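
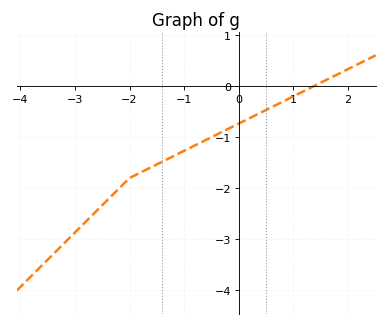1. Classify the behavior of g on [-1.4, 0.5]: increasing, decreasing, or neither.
increasing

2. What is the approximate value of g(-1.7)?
-1.64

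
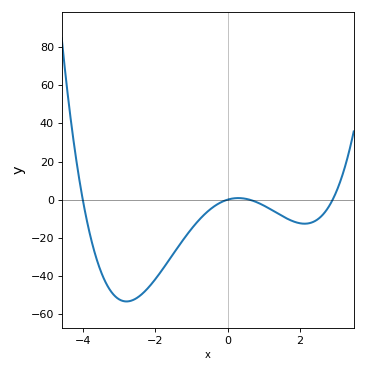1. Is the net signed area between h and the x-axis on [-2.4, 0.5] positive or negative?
negative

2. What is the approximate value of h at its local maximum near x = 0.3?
0.826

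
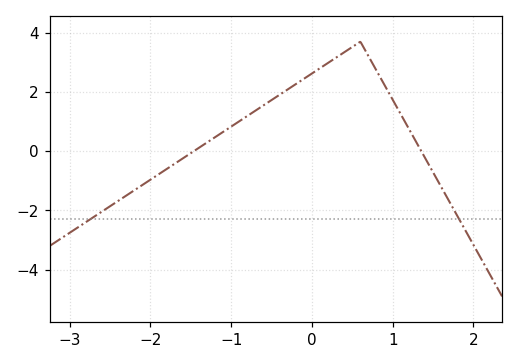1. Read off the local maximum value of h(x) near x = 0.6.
3.7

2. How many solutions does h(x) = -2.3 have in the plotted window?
2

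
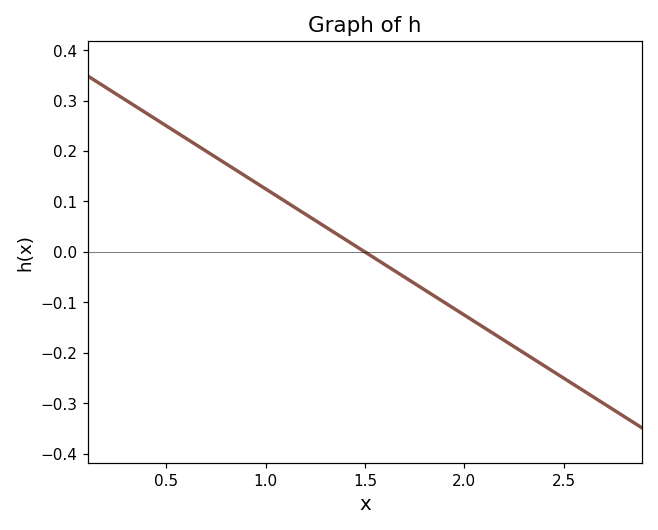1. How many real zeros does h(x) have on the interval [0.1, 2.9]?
1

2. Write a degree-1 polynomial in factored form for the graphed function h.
y = -0.25(x - 1.5)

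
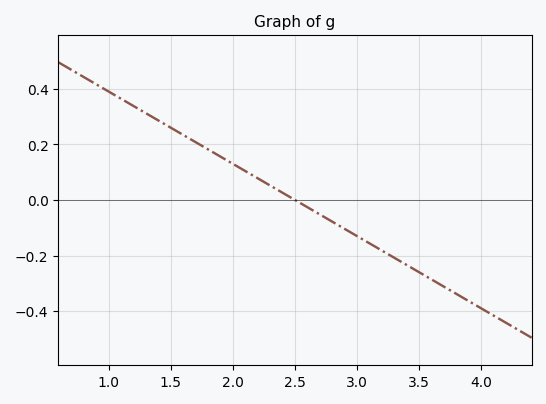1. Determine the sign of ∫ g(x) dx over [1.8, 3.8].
negative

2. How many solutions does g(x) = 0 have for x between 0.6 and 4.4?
1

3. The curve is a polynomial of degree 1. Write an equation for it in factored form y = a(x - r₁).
y = -0.26(x - 2.5)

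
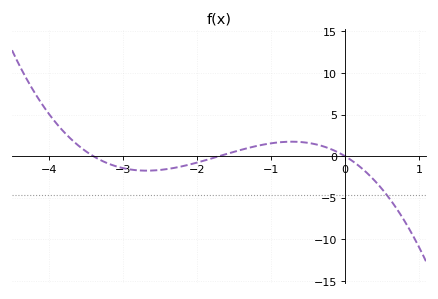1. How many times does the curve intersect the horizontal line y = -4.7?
1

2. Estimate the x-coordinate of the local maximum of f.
-0.718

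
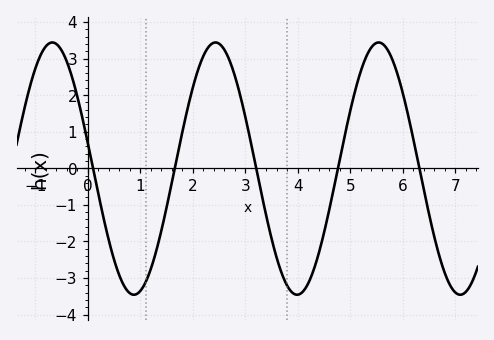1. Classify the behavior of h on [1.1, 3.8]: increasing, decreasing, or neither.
neither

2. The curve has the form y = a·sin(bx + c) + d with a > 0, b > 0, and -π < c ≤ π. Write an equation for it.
y = 3.45sin(2x + 2.9) - 0.01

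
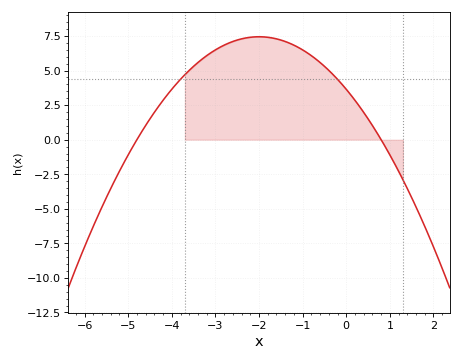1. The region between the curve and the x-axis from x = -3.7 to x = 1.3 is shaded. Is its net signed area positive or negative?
positive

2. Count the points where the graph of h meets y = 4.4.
2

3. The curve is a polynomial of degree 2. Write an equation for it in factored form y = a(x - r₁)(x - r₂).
y = -0.95(x + 4.8)(x - 0.8)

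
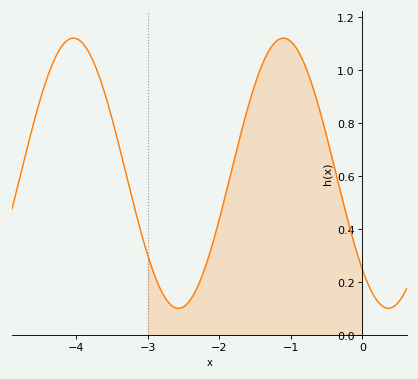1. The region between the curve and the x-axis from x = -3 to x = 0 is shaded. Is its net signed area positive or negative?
positive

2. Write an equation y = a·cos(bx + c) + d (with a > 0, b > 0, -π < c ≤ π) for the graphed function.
y = 0.51cos(2.14x + 2.36) + 0.61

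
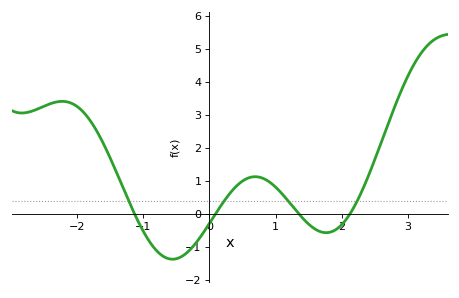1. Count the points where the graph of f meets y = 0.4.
4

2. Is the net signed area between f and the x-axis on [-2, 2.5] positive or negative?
positive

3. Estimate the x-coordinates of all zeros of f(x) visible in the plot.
-1.13, 0.093, 1.35, 2.12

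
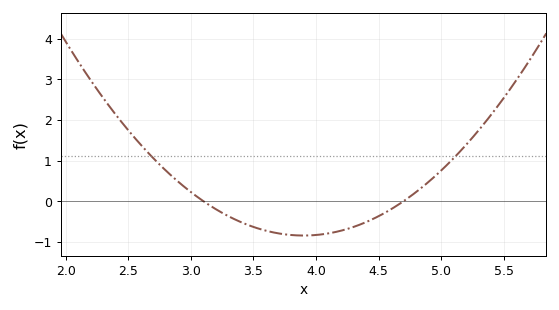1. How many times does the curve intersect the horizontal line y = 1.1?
2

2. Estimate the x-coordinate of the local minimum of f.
3.9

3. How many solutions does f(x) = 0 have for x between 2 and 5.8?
2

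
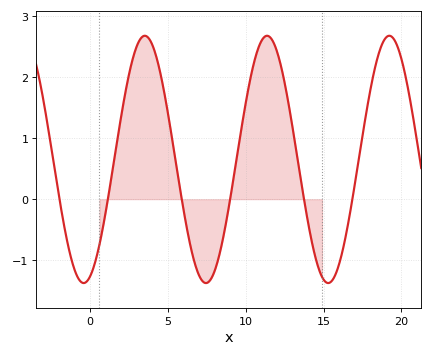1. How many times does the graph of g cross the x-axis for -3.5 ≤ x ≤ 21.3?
6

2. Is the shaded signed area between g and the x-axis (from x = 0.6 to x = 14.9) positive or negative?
positive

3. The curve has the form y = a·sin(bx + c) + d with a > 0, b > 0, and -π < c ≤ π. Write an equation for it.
y = 2.02sin(0.8x - 1.24) + 0.65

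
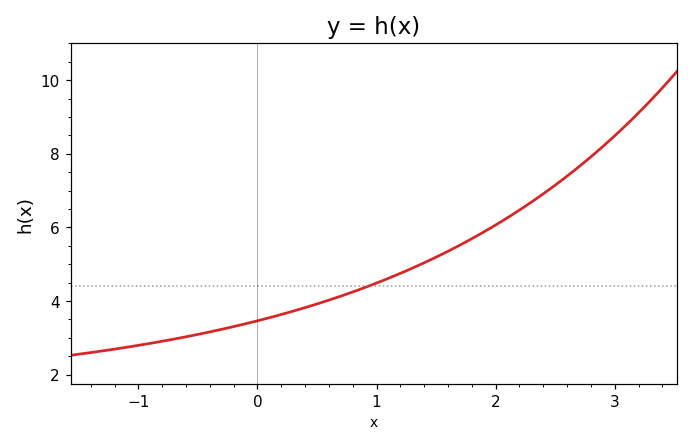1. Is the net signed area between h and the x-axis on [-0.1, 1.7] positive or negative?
positive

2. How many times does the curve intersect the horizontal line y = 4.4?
1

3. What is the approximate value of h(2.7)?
7.6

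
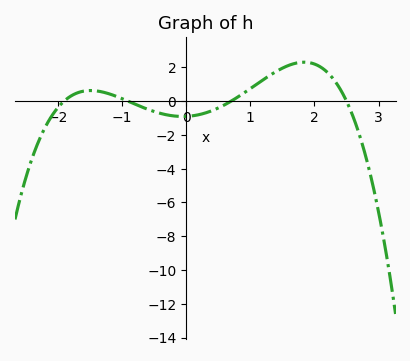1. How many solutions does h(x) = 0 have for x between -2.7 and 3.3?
4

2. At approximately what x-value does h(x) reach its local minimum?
-0.1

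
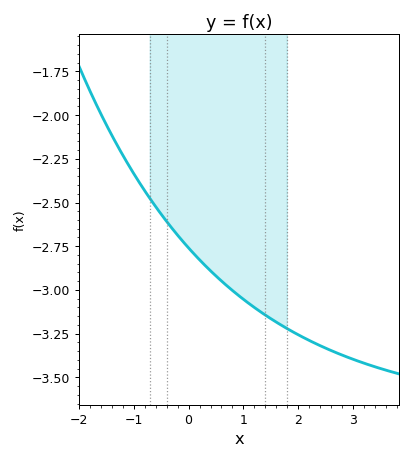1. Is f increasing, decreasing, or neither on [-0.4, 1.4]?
decreasing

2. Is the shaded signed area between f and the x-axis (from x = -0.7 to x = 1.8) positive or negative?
negative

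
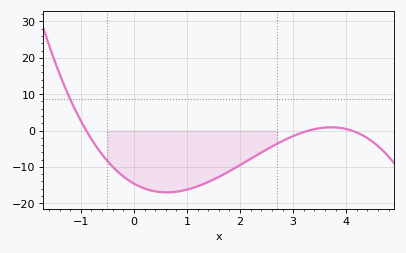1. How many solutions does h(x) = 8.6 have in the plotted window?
1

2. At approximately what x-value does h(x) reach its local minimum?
0.6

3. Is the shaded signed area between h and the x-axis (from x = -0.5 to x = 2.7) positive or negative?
negative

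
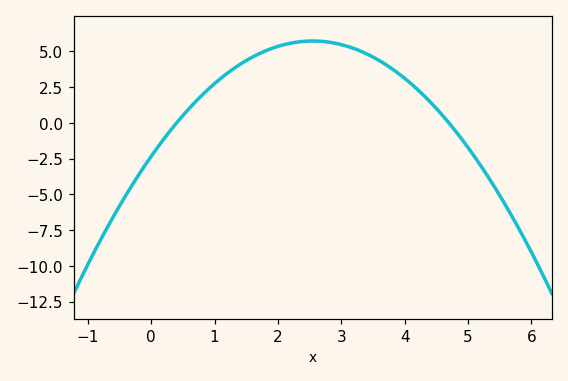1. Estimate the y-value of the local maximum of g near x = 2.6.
5.73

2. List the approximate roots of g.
0.4, 4.7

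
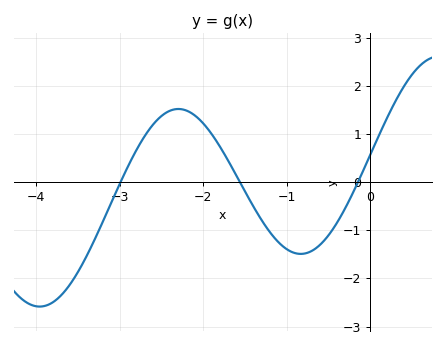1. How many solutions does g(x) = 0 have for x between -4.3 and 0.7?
3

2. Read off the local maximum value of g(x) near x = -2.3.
1.52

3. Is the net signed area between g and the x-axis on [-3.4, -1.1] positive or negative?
positive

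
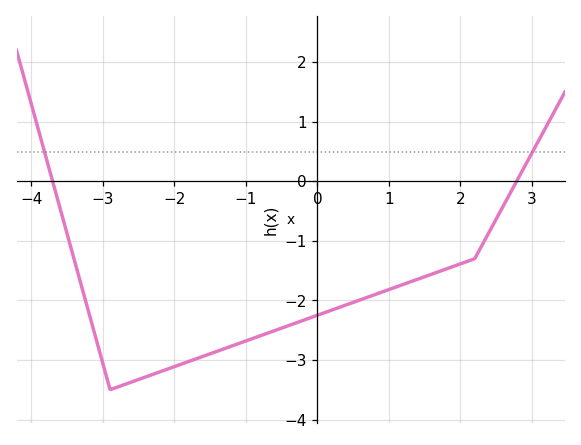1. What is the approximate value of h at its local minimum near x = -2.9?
-3.5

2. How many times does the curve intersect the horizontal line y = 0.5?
2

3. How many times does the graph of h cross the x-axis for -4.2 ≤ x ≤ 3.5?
2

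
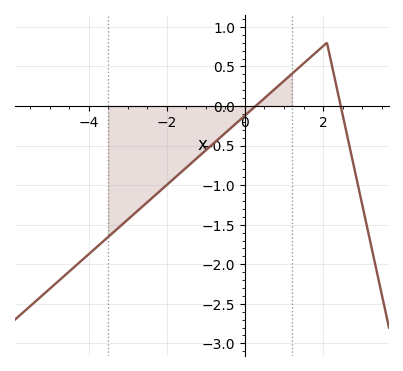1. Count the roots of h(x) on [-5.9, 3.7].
2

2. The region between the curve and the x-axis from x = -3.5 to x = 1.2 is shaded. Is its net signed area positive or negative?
negative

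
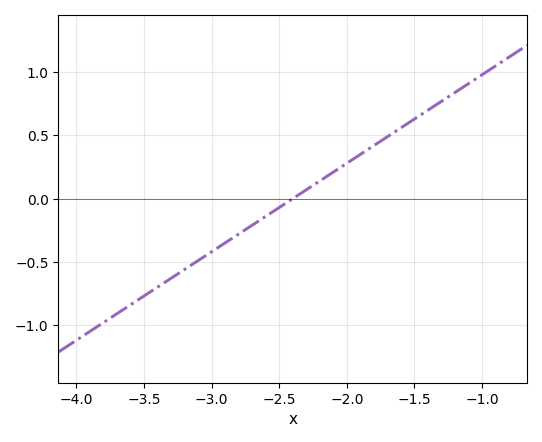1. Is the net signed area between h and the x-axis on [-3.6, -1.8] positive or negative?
negative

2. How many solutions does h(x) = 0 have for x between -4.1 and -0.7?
1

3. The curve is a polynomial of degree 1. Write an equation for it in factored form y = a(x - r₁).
y = 0.7(x + 2.4)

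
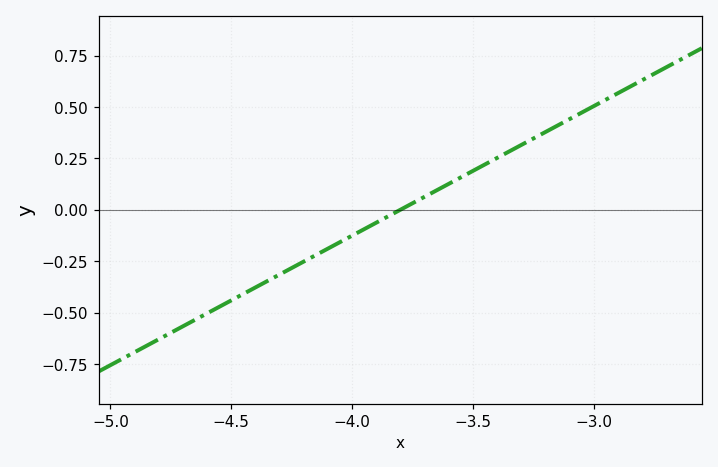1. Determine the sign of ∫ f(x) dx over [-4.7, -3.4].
negative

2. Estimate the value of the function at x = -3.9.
-0.06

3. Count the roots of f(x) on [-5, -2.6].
1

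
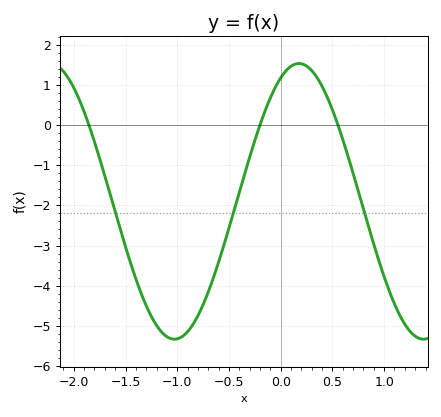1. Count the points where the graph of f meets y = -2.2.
3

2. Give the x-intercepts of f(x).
-1.85, -0.2, 0.55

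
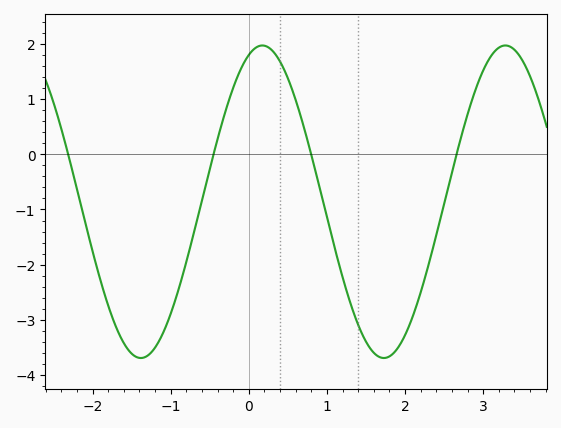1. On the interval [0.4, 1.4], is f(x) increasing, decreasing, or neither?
decreasing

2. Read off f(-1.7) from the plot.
-3.13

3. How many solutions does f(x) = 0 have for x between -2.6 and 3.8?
4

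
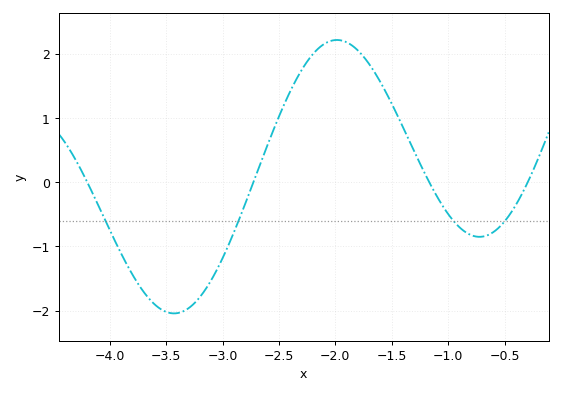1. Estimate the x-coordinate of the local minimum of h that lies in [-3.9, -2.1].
-3.43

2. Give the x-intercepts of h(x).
-4.2, -2.73, -1.17, -0.294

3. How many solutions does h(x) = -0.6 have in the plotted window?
4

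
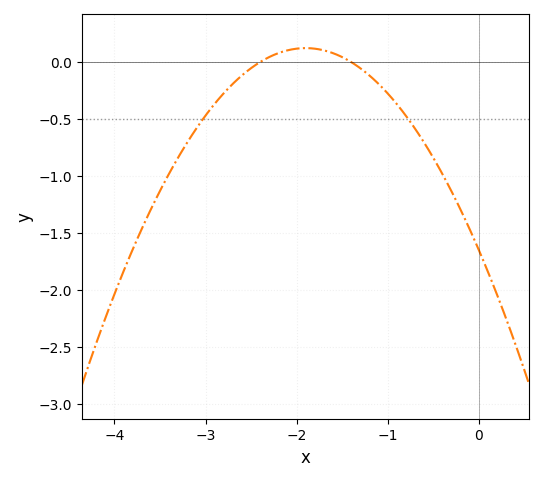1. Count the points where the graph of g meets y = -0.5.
2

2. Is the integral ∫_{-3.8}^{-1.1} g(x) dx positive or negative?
negative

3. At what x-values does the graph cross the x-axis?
-2.4, -1.4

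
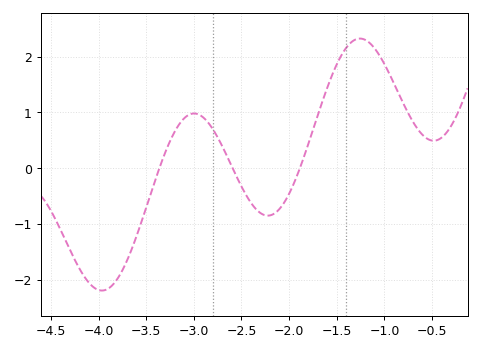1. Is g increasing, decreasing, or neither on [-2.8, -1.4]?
neither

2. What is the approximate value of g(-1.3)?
2.31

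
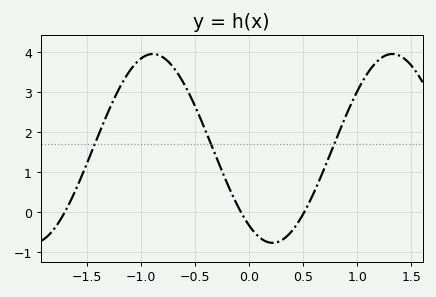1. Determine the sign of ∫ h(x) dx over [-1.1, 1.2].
positive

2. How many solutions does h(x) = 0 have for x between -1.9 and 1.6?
3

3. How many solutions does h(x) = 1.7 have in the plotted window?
3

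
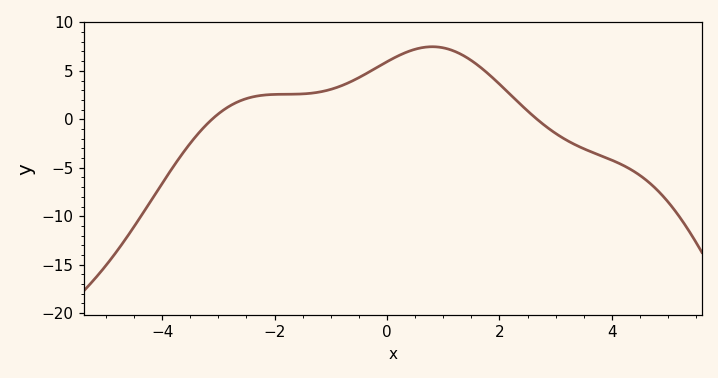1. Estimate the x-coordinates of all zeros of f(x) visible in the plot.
-3.11, 2.67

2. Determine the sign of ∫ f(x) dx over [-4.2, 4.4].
positive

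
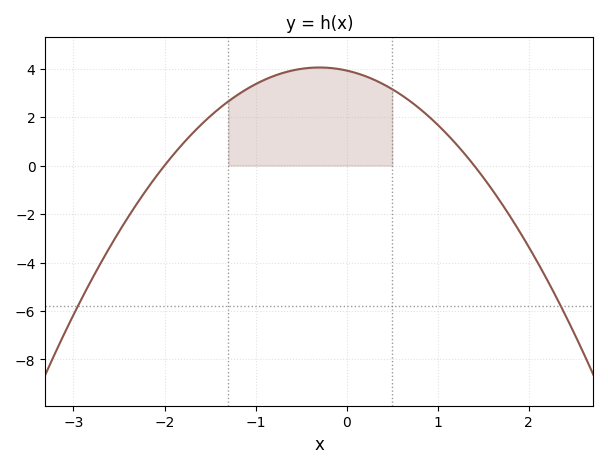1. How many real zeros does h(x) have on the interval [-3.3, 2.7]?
2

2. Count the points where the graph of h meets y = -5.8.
2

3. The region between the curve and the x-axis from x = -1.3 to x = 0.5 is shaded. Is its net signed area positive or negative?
positive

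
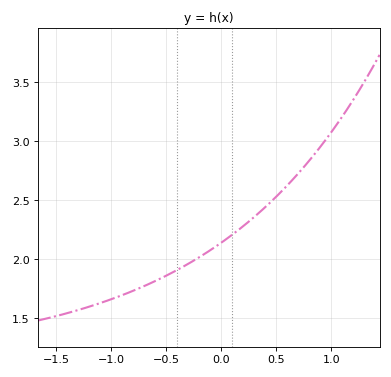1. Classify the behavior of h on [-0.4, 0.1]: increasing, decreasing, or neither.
increasing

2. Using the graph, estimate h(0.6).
2.62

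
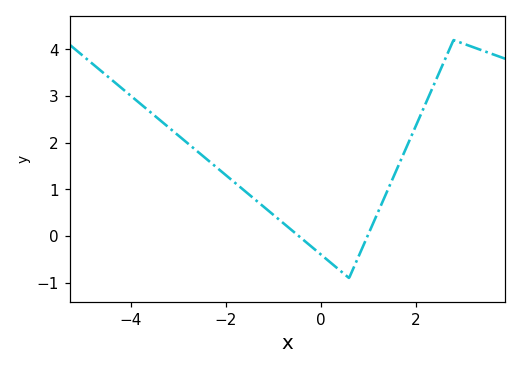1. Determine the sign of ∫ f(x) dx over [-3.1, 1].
positive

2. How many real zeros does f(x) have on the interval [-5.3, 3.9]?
2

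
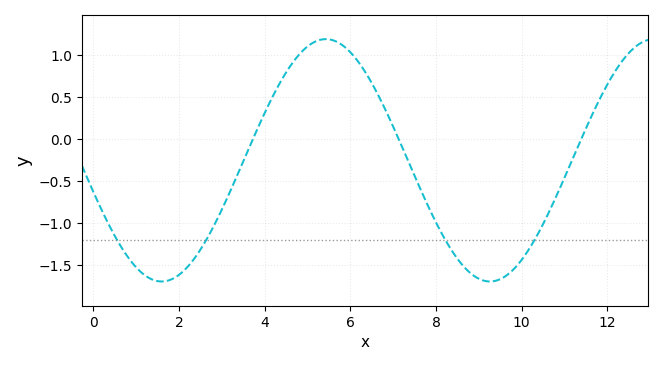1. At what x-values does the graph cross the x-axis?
3.8, 7.2, 11.4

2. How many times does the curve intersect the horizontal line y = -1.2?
4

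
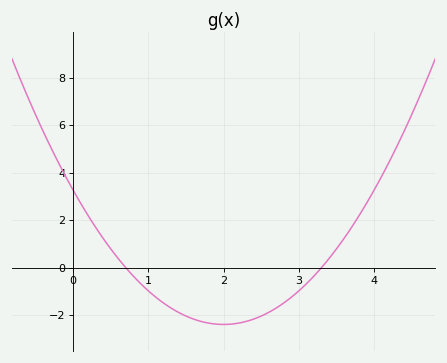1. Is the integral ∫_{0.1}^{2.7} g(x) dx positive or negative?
negative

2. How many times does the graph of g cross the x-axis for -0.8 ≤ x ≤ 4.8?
2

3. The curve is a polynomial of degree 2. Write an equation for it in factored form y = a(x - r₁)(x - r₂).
y = 1.42(x - 0.7)(x - 3.3)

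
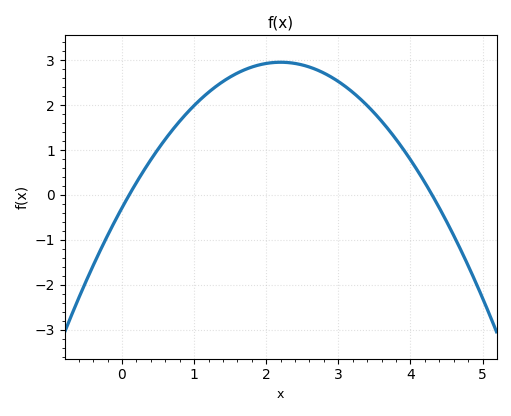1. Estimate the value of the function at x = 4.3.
0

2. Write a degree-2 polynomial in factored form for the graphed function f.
y = -0.67(x - 0.1)(x - 4.3)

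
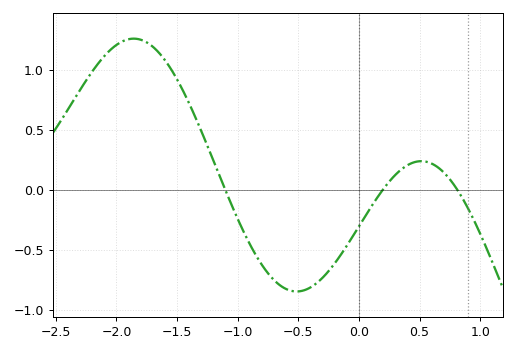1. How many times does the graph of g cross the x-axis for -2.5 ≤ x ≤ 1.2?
3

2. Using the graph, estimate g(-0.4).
-0.809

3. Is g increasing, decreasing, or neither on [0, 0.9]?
neither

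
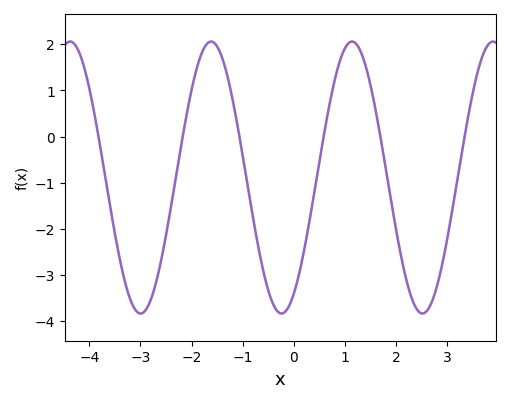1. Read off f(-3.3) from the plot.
-3.17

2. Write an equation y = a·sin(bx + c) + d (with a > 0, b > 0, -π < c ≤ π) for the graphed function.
y = 2.95sin(2.28x - 1.02) - 0.89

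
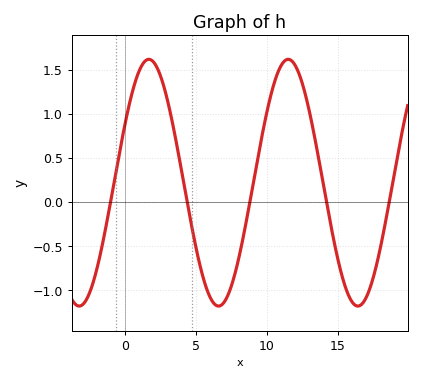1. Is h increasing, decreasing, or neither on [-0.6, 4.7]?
neither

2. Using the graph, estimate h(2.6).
1.4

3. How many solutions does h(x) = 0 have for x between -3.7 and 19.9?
5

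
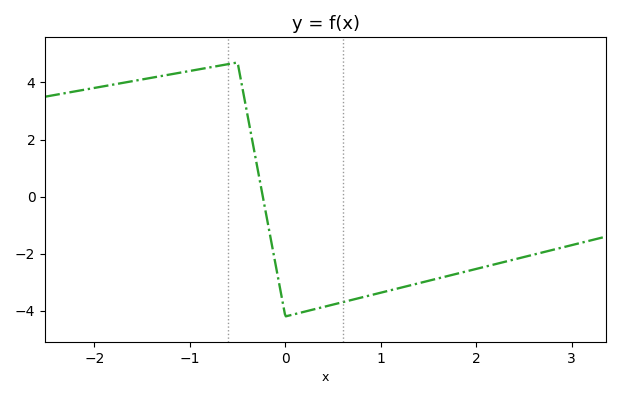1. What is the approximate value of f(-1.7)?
4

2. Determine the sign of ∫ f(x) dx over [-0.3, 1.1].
negative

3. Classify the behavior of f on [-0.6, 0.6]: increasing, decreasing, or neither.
neither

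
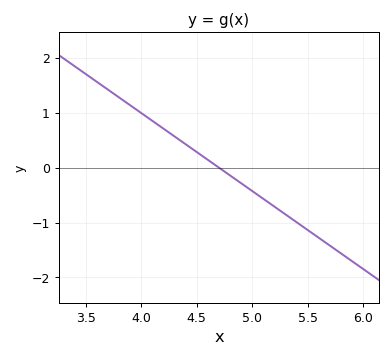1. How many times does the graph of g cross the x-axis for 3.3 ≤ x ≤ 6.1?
1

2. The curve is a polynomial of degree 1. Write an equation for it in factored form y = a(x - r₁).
y = -1.42(x - 4.7)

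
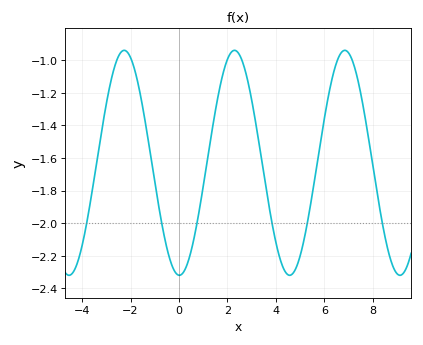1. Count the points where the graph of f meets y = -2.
6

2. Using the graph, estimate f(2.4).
-0.948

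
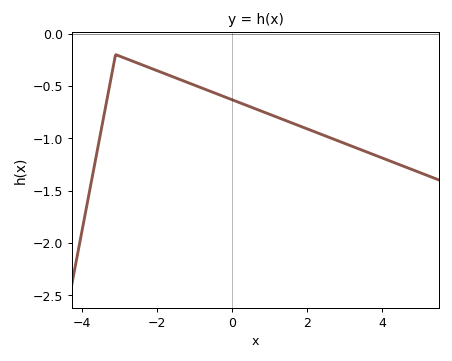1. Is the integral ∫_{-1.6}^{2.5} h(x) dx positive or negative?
negative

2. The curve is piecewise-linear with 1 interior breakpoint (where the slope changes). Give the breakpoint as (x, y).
(-3.1, -0.2)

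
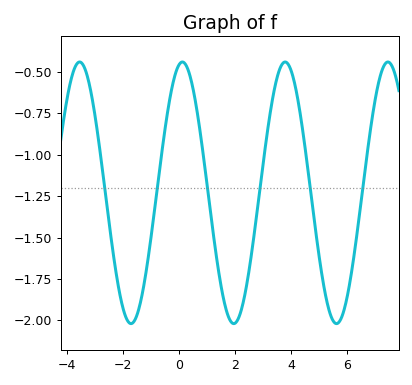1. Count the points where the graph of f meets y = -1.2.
6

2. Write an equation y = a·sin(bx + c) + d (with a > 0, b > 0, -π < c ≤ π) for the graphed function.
y = 0.79sin(1.71x + 1.36) - 1.23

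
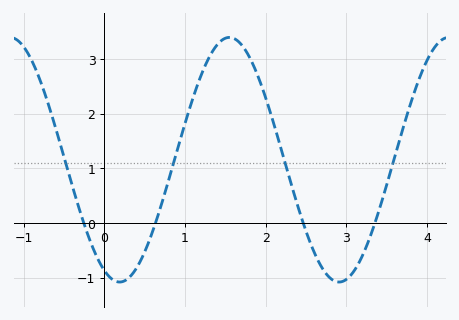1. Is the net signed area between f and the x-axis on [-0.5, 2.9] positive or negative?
positive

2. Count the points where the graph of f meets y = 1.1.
4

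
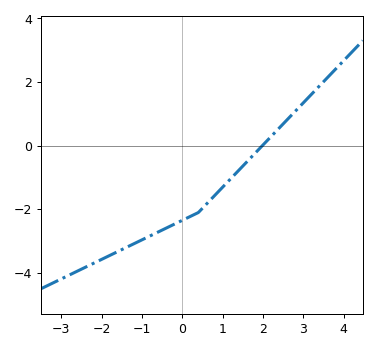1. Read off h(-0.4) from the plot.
-2.6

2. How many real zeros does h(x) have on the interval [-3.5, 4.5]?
1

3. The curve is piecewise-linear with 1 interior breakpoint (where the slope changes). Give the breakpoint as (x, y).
(0.4, -2.1)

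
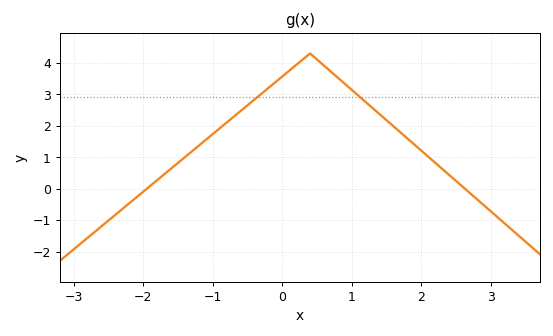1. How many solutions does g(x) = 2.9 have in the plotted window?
2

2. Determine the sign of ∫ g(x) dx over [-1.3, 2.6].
positive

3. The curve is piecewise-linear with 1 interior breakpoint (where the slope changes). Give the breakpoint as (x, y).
(0.4, 4.3)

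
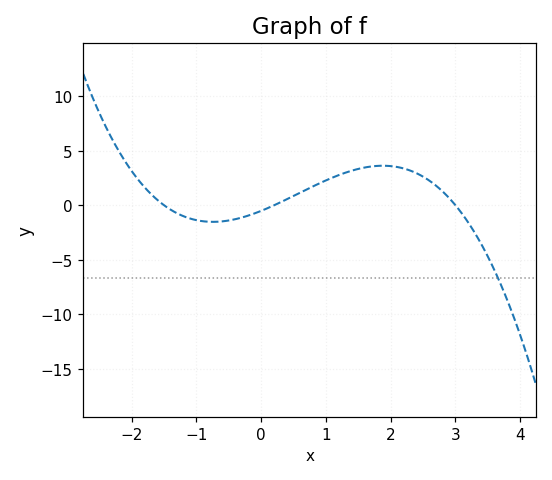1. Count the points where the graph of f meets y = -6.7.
1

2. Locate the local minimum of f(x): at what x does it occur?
-0.747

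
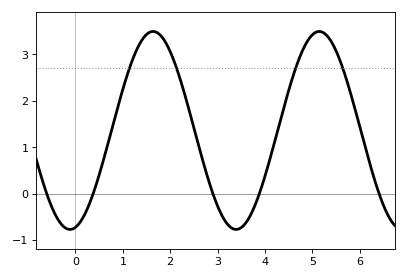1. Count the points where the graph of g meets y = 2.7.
4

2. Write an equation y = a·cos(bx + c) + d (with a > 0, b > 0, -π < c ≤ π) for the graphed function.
y = 2.13cos(1.79x - 2.93) + 1.36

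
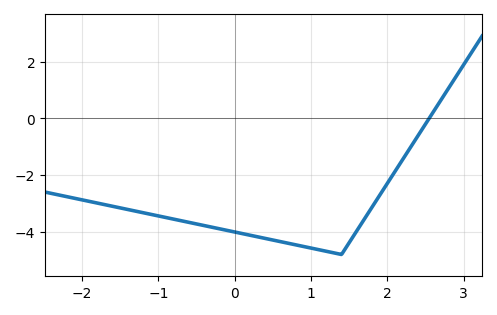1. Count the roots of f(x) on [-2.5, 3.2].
1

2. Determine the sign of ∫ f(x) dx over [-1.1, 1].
negative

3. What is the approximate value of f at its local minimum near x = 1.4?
-4.8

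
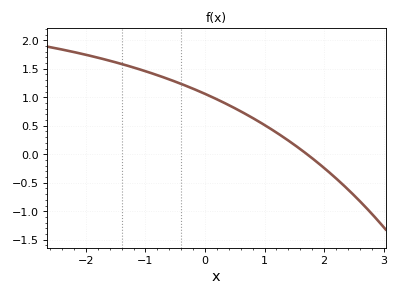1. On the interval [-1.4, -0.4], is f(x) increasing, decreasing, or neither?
decreasing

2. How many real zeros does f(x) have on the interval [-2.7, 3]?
1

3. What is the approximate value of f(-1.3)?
1.55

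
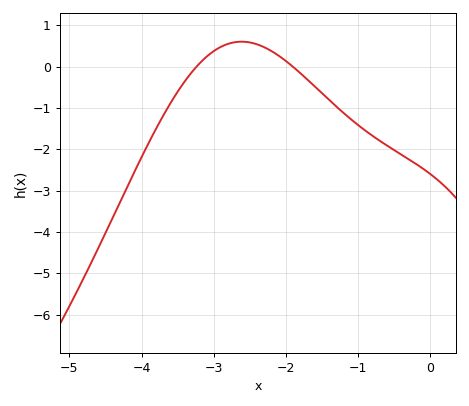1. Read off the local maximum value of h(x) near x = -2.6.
0.601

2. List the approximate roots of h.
-3.24, -1.9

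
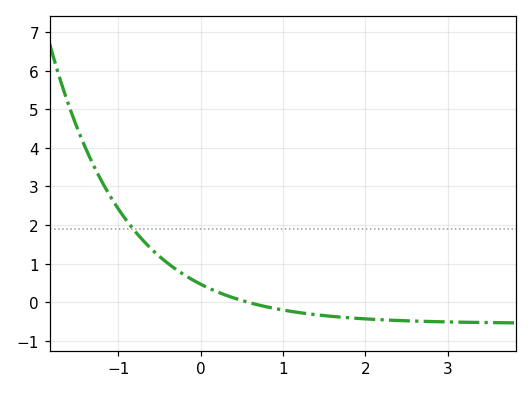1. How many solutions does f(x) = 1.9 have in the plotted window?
1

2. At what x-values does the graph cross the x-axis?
0.577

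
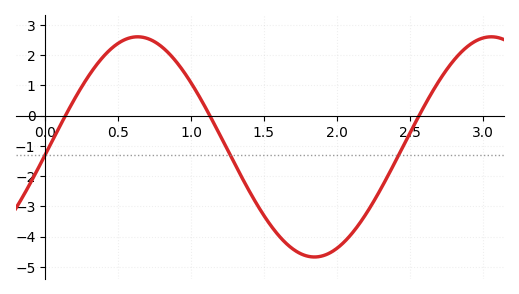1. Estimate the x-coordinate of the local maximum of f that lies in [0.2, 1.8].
0.65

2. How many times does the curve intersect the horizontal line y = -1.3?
3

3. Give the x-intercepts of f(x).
0.15, 1.15, 2.55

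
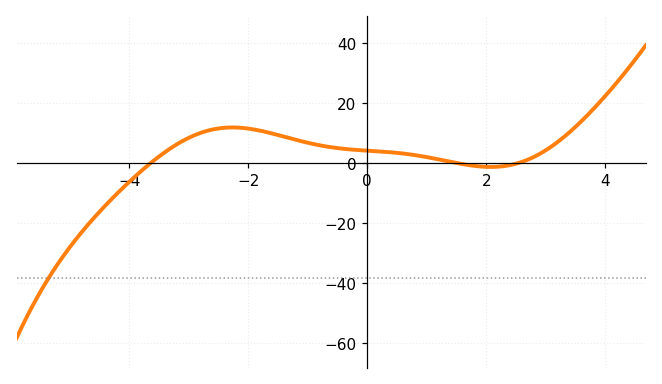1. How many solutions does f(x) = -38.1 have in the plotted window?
1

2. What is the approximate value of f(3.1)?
6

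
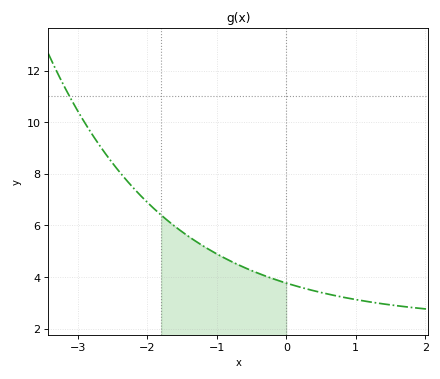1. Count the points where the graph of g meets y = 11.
1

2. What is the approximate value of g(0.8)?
3.23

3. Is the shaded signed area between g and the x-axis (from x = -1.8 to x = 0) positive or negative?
positive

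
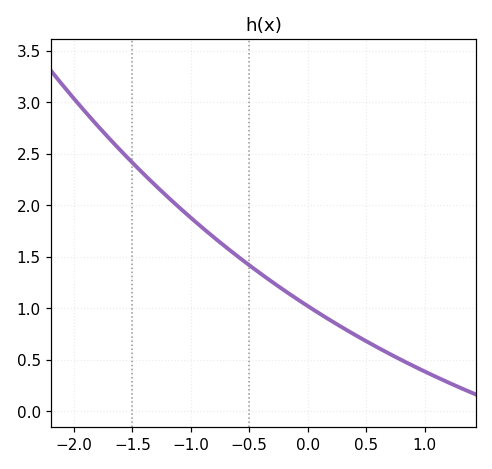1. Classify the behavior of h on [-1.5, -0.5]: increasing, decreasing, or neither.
decreasing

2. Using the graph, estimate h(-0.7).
1.59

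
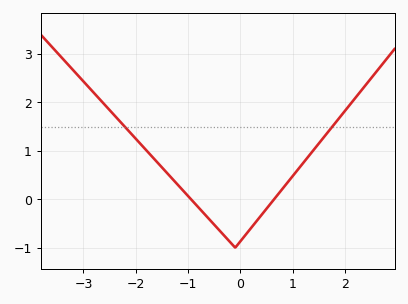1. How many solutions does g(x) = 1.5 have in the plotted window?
2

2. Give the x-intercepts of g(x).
-0.945, 0.642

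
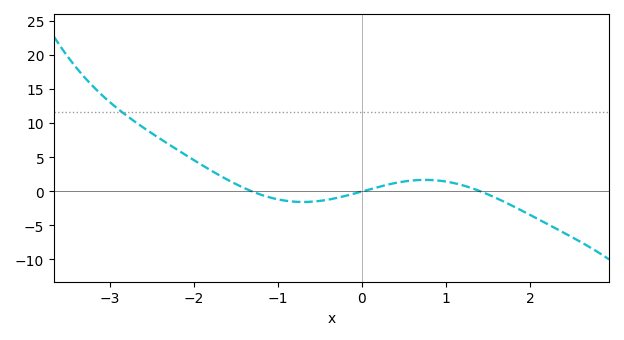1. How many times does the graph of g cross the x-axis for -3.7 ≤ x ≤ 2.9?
3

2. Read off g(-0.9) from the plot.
-1.5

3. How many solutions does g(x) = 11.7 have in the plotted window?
1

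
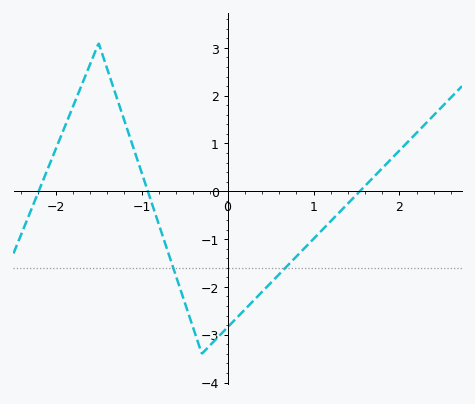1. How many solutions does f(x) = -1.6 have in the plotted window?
2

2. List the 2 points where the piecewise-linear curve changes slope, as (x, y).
(-1.5, 3.1); (-0.3, -3.4)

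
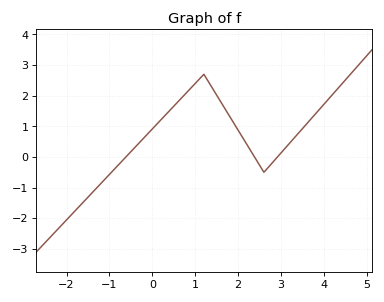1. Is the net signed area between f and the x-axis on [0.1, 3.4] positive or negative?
positive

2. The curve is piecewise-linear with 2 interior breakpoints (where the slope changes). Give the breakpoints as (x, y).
(1.2, 2.7); (2.6, -0.5)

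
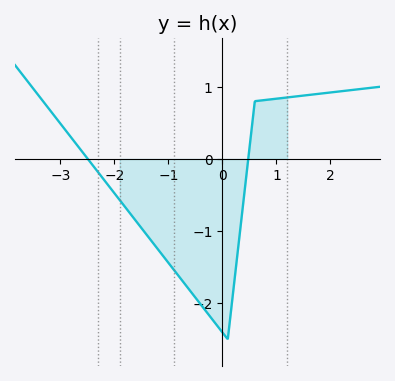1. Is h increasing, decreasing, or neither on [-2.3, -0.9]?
decreasing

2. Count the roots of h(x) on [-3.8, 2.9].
2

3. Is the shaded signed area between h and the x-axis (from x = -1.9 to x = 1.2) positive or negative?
negative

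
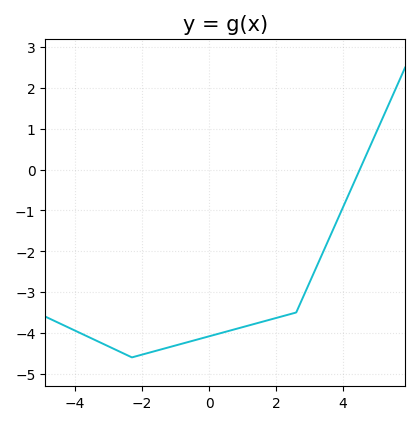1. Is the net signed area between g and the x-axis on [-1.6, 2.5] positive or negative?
negative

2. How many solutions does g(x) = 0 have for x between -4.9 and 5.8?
1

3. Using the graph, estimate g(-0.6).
-4.2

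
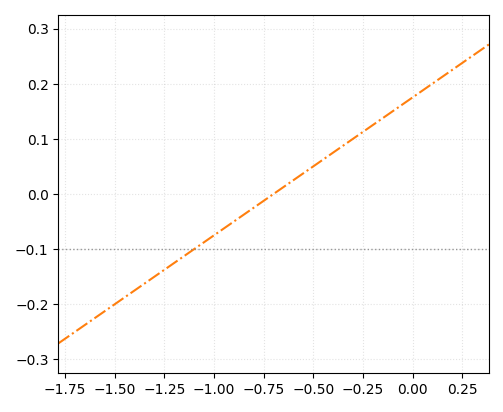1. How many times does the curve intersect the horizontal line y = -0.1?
1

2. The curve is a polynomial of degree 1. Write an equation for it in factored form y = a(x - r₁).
y = 0.25(x + 0.7)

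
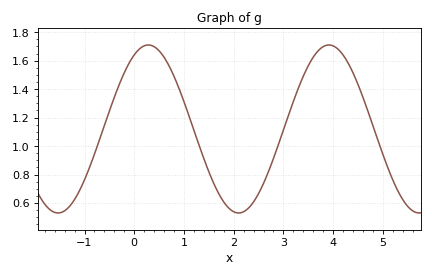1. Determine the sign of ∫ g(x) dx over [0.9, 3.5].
positive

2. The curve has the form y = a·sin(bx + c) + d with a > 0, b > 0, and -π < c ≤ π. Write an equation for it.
y = 0.59sin(1.7x + 1.1) + 1.12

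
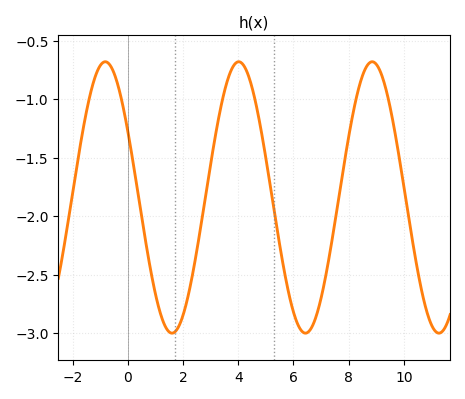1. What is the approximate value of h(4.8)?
-1.23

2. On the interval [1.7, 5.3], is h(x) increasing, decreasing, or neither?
neither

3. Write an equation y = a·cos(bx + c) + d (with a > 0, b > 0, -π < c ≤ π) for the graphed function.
y = 1.16cos(1.3x + 1.06) - 1.84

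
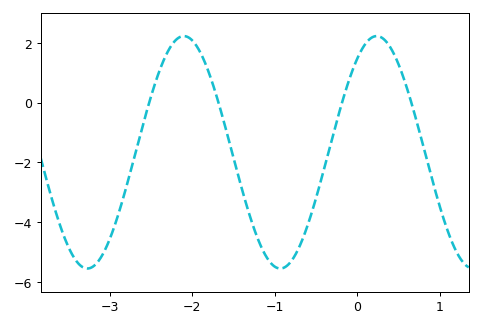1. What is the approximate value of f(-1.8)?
1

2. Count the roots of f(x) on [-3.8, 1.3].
4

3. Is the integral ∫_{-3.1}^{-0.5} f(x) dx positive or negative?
negative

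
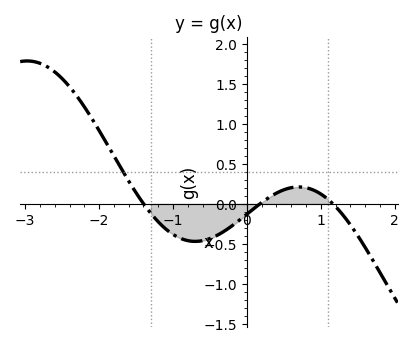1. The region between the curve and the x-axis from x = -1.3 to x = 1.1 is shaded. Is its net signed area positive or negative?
negative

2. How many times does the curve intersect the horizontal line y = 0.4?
1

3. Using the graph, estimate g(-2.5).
1.57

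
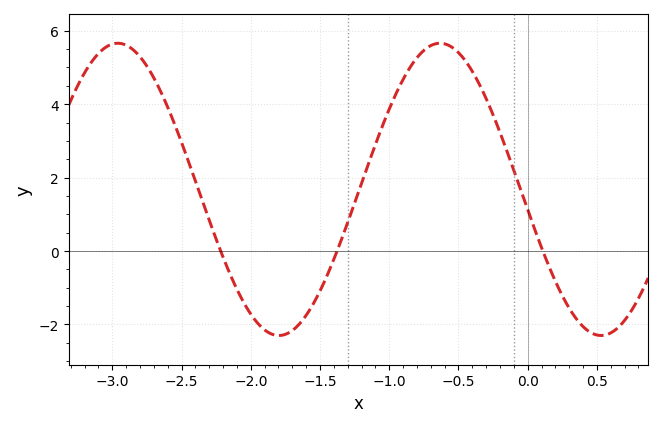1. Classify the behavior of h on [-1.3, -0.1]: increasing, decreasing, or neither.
neither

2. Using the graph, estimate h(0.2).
-0.8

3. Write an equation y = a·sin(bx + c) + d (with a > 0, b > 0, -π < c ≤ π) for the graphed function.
y = 3.98sin(2.7x - 3) + 1.68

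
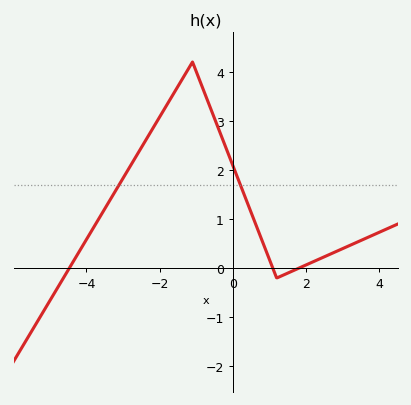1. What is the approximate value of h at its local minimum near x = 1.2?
-0.199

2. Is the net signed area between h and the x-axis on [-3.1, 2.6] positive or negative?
positive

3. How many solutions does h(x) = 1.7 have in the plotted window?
2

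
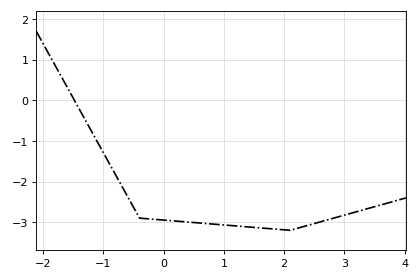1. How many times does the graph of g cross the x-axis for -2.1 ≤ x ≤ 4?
1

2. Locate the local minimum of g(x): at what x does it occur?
2.1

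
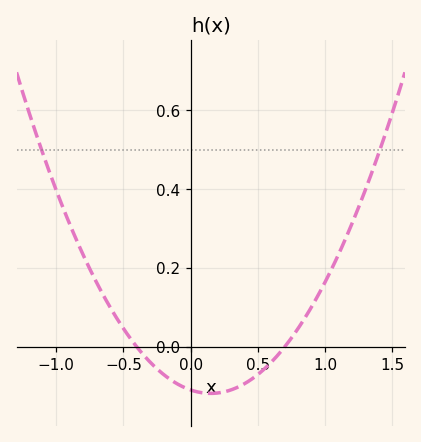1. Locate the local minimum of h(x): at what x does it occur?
0.15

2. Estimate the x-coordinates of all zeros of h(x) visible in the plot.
-0.4, 0.7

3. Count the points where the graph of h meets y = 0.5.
2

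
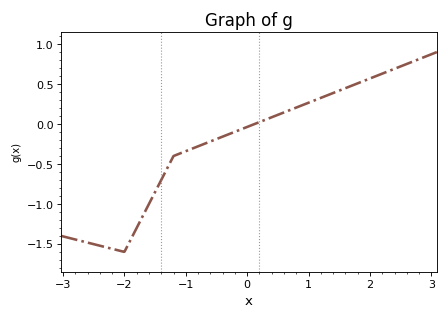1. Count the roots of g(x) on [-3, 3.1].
1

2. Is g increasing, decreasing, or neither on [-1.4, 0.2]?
increasing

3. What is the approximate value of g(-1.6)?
-1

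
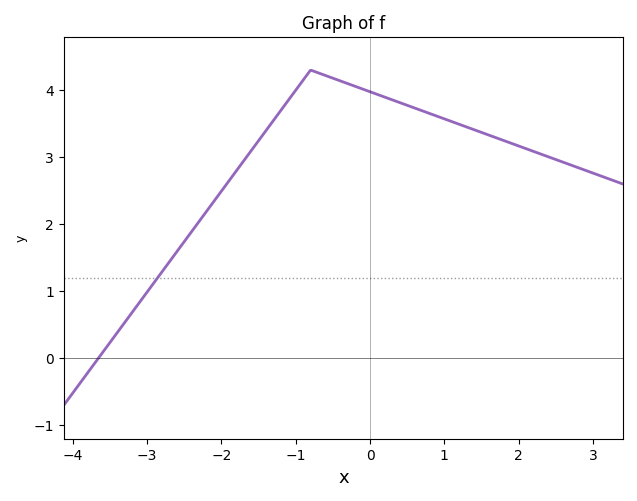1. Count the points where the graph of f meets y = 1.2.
1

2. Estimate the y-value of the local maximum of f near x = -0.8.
4.3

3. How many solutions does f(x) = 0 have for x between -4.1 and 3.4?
1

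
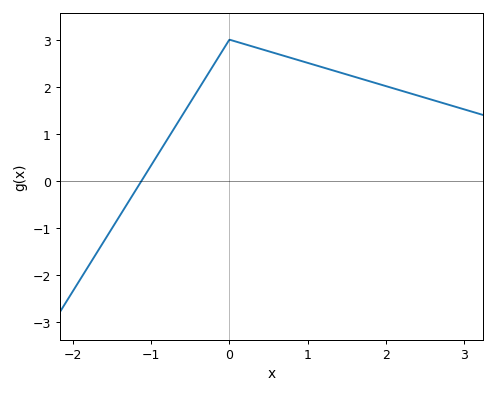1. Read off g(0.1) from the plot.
2.95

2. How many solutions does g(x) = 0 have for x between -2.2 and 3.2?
1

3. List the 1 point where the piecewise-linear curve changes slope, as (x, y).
(0, 3)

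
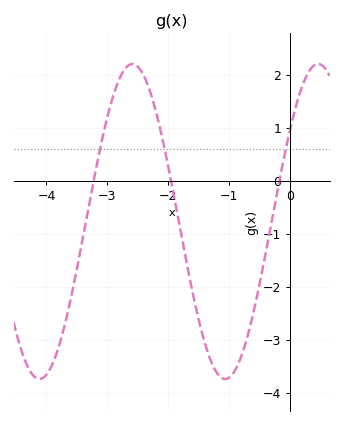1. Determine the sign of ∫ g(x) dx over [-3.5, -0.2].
negative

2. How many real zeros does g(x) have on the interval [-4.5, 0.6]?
3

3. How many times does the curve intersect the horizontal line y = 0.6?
3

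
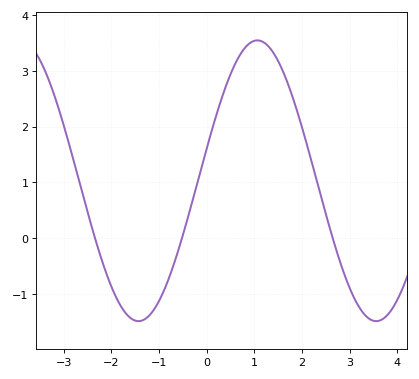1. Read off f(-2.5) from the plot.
0.474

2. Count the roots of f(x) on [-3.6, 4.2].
3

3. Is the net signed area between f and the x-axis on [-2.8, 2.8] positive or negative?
positive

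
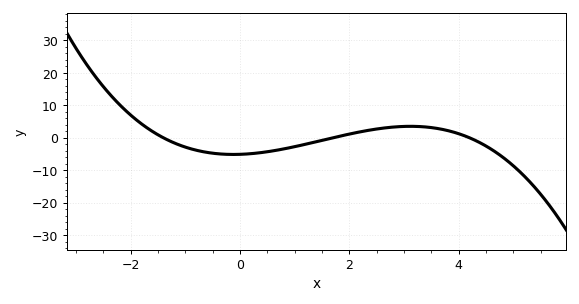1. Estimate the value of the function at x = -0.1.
-5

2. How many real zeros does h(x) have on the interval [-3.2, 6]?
3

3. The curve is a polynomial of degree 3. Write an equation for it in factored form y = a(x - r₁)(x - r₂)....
y = -0.51(x + 1.4)(x - 1.7)(x - 4.2)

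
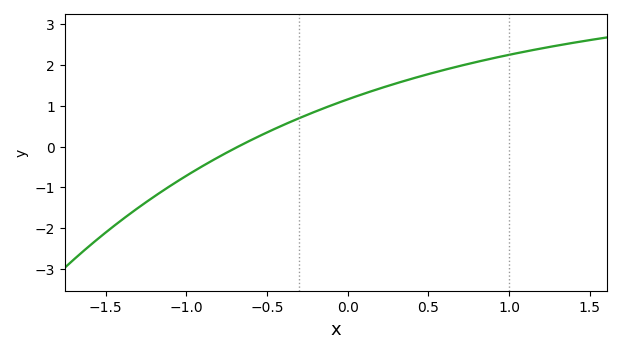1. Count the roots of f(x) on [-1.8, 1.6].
1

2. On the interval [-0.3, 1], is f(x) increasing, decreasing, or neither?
increasing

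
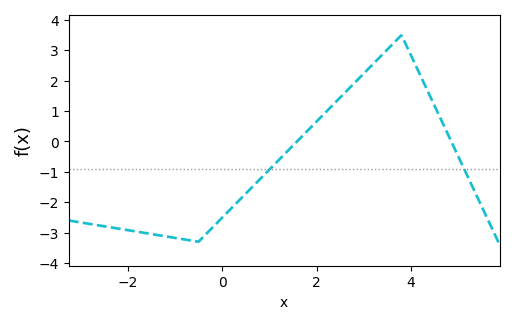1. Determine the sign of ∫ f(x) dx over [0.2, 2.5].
negative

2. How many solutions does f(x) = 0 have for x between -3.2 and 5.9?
2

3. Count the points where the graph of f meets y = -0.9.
2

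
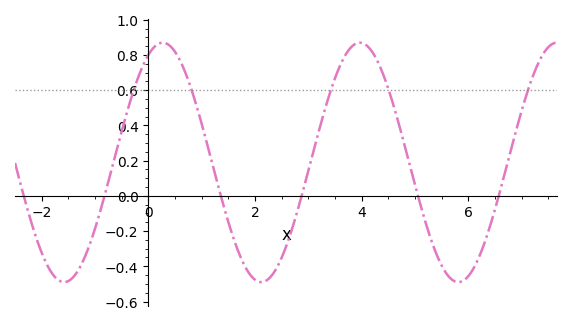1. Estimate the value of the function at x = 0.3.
0.86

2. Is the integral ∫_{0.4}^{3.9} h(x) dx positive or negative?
positive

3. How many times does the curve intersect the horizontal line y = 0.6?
5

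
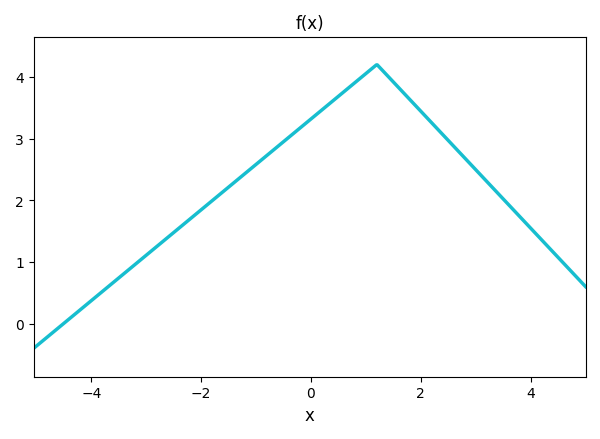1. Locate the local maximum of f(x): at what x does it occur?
1.2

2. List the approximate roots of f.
-4.51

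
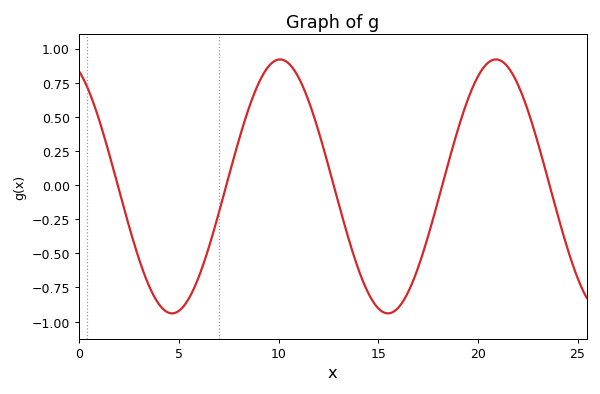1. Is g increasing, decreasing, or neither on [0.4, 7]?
neither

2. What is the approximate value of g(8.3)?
0.45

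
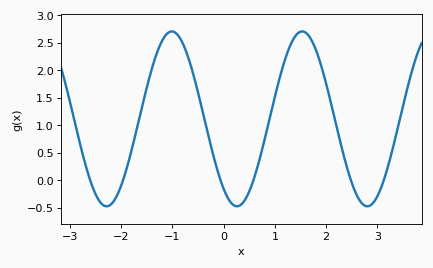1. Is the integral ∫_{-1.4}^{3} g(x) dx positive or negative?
positive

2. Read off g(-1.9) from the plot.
0.2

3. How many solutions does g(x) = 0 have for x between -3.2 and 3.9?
6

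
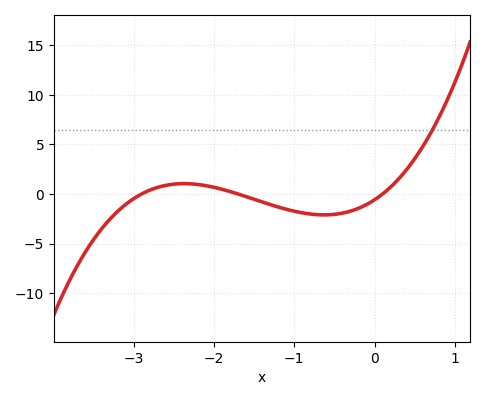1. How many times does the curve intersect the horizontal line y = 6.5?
1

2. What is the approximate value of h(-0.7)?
-2.09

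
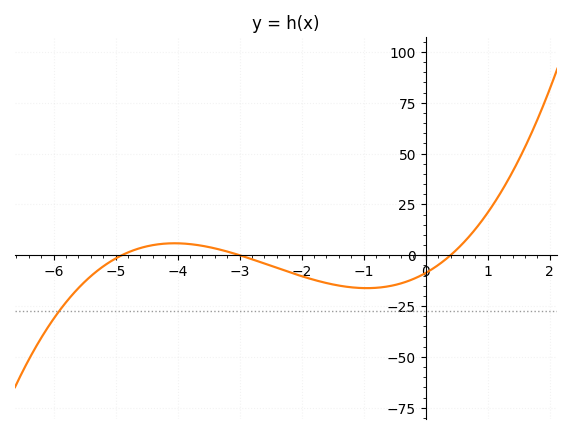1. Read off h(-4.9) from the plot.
0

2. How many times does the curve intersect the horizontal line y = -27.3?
1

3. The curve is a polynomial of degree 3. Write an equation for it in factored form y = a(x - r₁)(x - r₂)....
y = 1.48(x + 4.9)(x + 3)(x - 0.4)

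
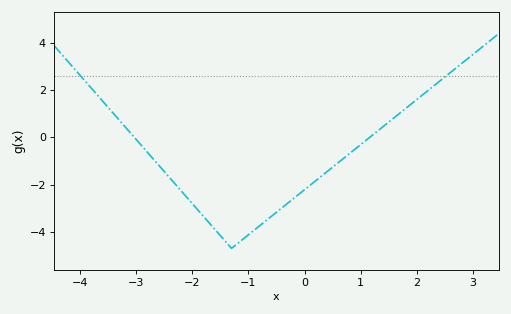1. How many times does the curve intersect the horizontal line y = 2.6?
2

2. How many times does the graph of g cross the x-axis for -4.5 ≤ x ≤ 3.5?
2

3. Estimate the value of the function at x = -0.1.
-2.4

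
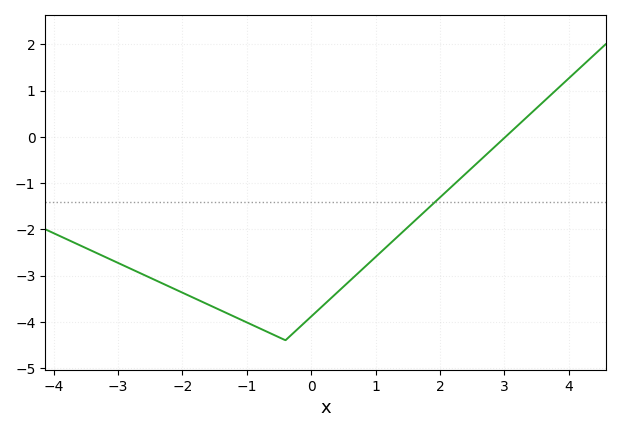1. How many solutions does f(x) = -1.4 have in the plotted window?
1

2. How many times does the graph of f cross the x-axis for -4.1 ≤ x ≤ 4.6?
1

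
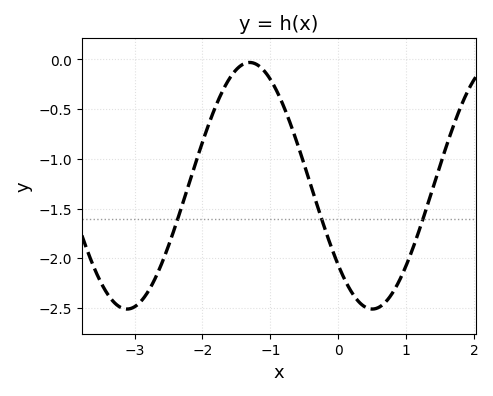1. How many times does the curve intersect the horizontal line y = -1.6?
3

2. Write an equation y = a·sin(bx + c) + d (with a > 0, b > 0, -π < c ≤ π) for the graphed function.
y = 1.24sin(1.74x - 2.44) - 1.27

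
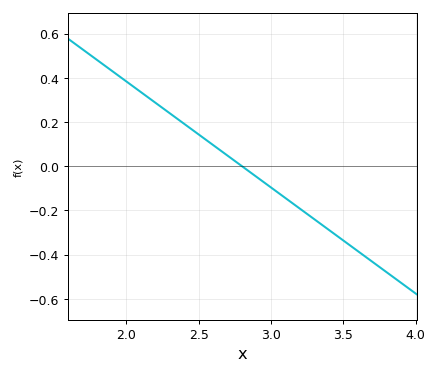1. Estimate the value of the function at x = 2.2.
0.28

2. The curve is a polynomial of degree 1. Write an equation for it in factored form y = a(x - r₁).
y = -0.48(x - 2.8)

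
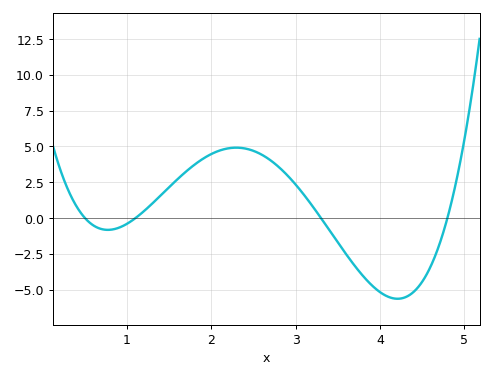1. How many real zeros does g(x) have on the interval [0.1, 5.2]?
4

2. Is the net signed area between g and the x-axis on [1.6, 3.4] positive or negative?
positive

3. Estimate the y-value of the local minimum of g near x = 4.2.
-5.64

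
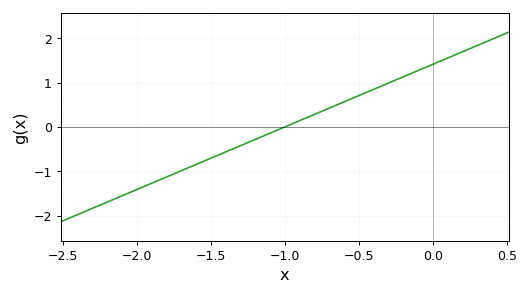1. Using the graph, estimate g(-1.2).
-0.282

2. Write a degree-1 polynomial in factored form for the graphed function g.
y = 1.41(x + 1)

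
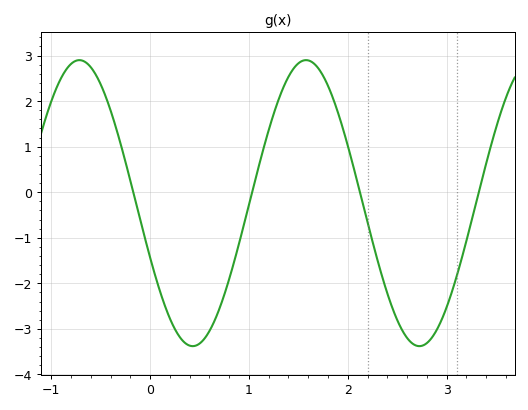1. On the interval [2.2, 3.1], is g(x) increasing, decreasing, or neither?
neither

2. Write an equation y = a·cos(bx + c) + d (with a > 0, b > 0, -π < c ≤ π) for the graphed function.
y = 3.14cos(2.7x + 2) - 0.24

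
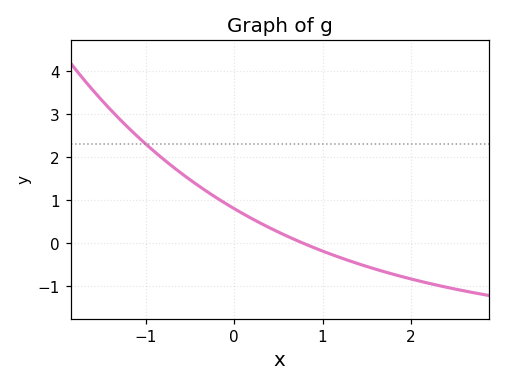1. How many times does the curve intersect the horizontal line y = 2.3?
1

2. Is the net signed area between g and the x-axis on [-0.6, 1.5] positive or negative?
positive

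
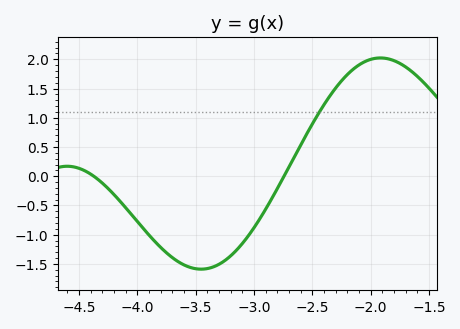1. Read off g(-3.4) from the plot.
-1.6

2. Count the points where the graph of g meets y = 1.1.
1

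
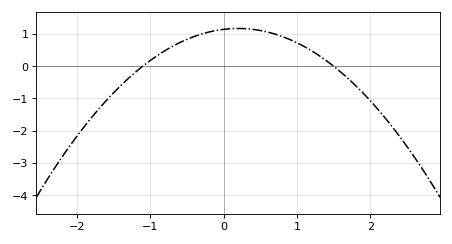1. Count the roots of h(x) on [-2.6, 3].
2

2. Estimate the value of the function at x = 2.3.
-1.88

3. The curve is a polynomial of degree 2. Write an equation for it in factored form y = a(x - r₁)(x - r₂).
y = -0.69(x + 1.1)(x - 1.5)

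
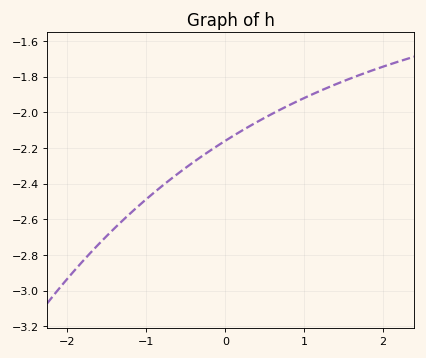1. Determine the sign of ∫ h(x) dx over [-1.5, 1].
negative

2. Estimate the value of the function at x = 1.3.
-1.86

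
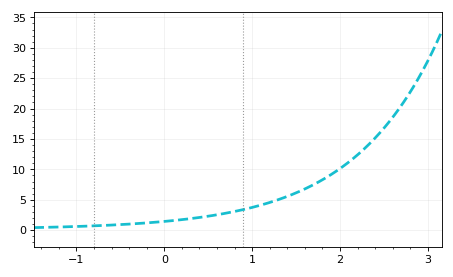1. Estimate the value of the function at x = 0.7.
3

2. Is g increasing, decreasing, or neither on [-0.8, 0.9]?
increasing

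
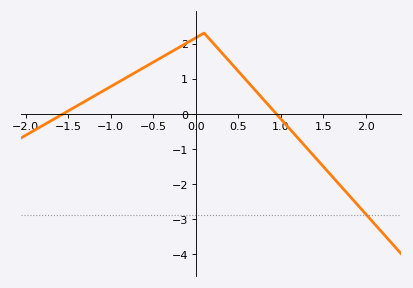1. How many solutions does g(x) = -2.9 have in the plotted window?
1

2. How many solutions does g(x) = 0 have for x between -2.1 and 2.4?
2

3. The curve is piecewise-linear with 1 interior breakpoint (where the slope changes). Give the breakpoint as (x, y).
(0.1, 2.3)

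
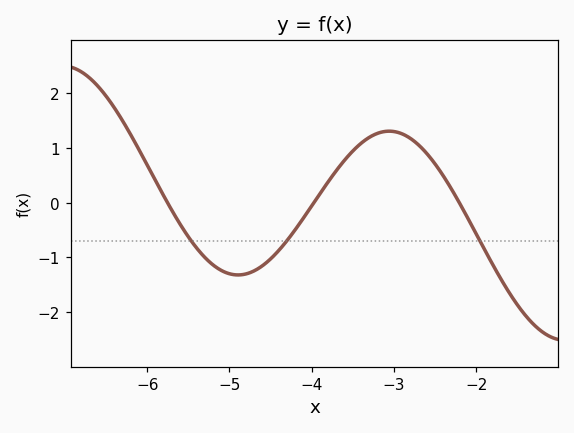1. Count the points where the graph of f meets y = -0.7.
3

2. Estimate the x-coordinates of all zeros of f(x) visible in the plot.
-5.8, -4, -2.2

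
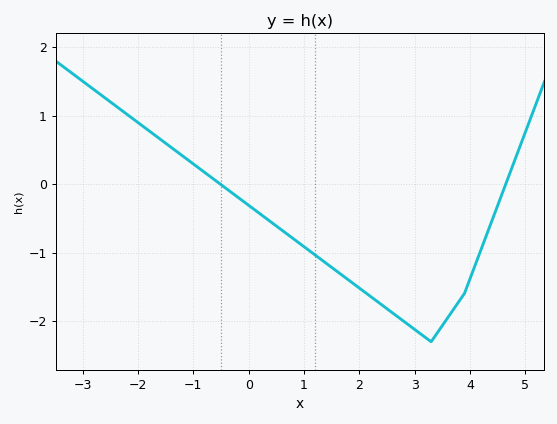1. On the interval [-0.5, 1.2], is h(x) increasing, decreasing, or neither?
decreasing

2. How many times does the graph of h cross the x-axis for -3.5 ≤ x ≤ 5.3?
2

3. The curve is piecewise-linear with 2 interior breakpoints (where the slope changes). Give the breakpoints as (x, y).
(3.3, -2.3); (3.9, -1.6)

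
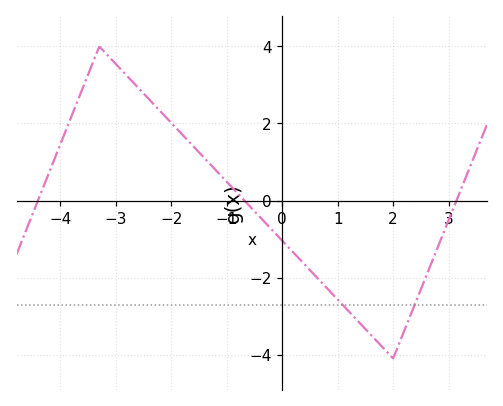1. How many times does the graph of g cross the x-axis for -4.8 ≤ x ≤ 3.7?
3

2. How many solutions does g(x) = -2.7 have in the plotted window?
2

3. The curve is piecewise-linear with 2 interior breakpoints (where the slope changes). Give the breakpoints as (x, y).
(-3.3, 4); (2, -4.1)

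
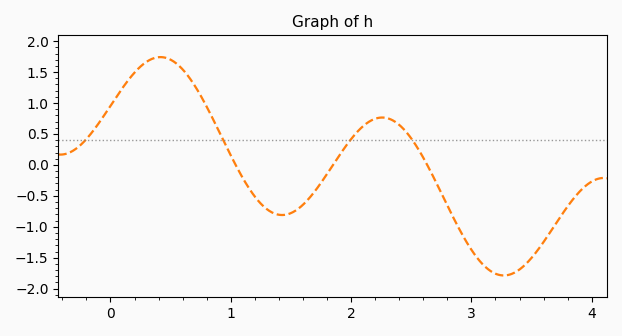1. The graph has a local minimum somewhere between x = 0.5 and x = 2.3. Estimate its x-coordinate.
1.43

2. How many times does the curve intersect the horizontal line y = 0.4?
4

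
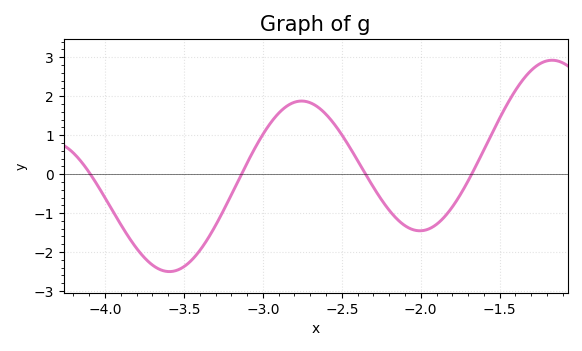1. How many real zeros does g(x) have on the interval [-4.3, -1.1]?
4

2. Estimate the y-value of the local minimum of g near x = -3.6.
-2.5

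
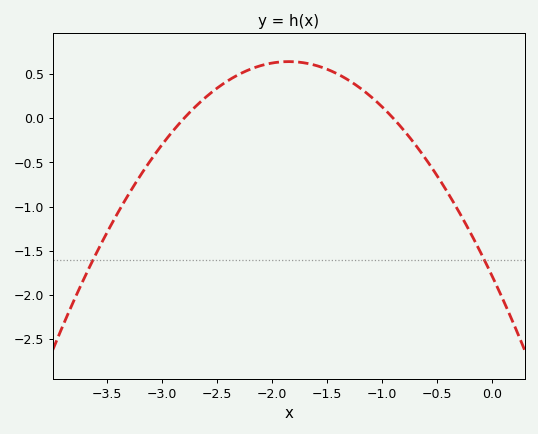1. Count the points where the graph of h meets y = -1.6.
2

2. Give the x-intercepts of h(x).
-2.8, -0.9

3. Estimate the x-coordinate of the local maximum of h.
-1.85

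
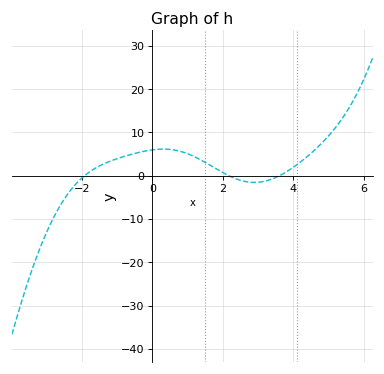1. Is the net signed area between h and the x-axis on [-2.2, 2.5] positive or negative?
positive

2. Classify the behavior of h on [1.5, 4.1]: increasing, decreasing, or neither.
neither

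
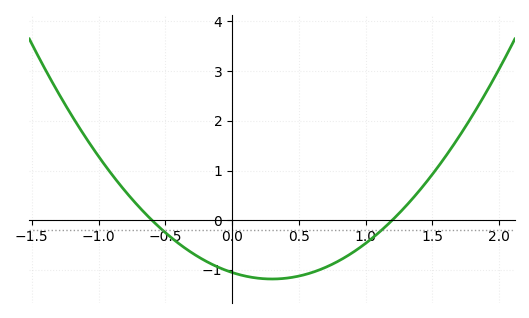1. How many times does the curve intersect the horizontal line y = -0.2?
2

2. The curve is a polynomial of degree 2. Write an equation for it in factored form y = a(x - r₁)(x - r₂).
y = 1.46(x + 0.6)(x - 1.2)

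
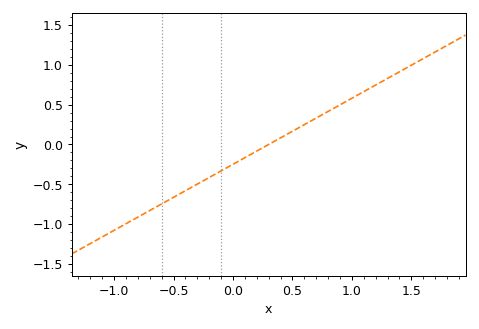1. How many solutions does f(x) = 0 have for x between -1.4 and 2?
1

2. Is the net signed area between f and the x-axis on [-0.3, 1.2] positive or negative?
positive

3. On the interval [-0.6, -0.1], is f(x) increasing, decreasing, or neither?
increasing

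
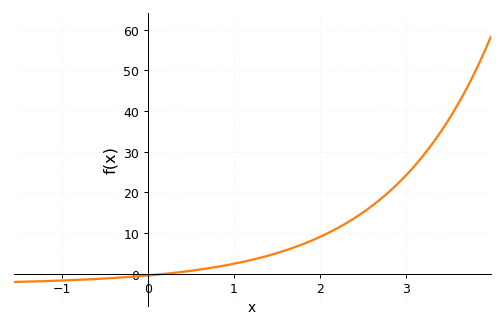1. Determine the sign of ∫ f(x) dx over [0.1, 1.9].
positive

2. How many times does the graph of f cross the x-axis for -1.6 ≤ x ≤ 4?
1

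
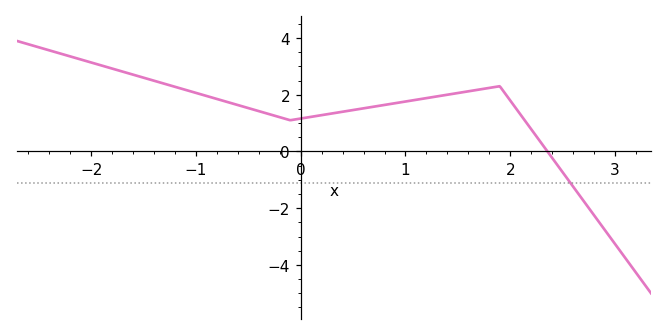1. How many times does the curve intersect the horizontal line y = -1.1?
1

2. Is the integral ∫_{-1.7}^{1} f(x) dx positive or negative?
positive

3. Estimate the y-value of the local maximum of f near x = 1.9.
2.3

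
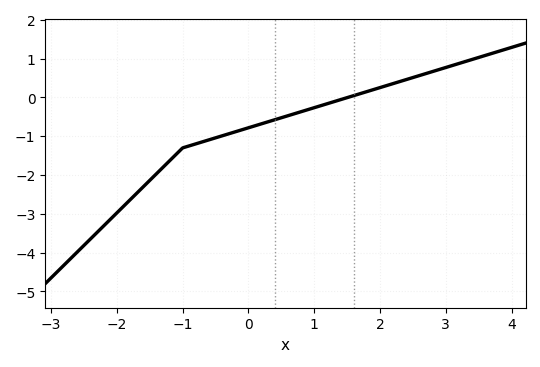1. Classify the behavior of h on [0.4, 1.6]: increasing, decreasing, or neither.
increasing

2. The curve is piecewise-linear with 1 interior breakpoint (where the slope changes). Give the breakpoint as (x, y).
(-1, -1.3)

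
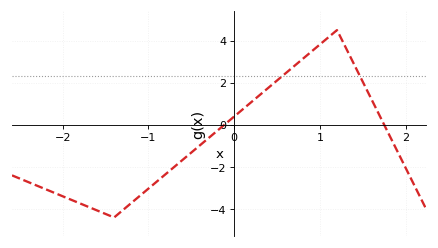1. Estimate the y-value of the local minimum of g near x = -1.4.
-4.4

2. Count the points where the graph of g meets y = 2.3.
2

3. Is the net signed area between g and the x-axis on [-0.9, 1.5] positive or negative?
positive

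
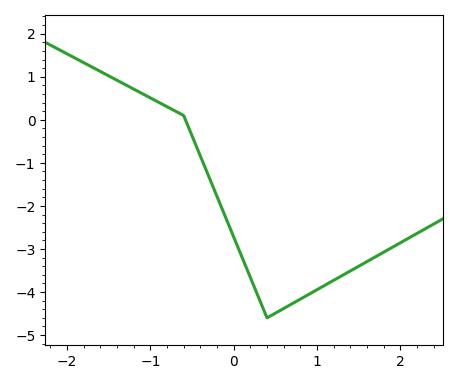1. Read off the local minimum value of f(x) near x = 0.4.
-4.6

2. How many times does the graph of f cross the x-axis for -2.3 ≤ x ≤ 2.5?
1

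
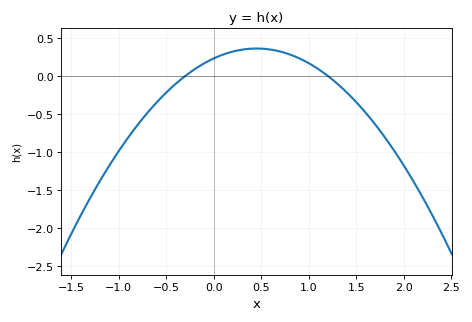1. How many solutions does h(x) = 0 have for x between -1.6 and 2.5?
2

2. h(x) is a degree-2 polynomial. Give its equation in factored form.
y = -0.64(x + 0.3)(x - 1.2)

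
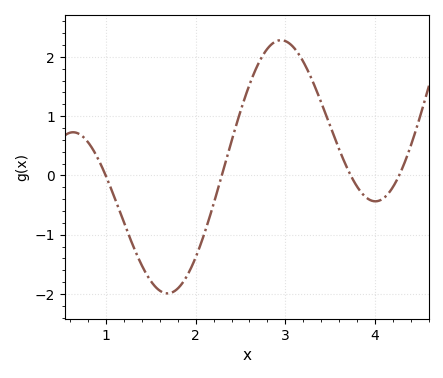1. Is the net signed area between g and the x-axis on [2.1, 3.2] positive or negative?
positive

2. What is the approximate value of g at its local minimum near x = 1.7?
-2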